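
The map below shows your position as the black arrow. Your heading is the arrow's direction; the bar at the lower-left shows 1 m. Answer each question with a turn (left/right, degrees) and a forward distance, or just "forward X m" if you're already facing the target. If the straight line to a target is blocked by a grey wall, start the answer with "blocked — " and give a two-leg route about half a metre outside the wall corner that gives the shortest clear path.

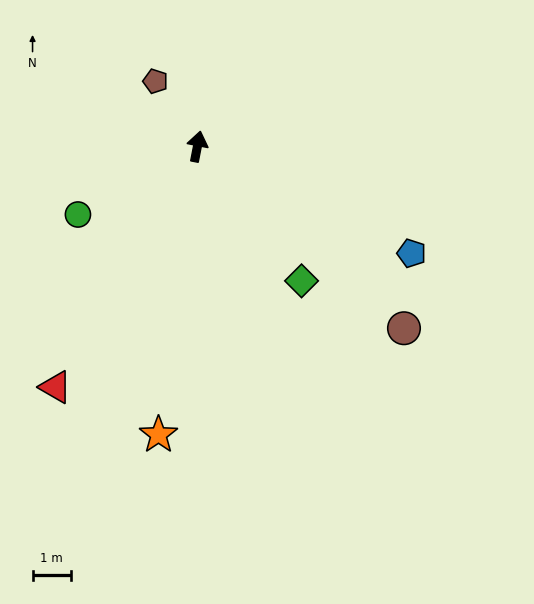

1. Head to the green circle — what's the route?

turn left 131°, forward 3.6 m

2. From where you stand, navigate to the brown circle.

turn right 120°, forward 7.1 m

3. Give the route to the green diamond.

turn right 131°, forward 4.4 m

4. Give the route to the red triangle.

turn left 160°, forward 7.2 m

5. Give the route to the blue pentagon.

turn right 106°, forward 6.2 m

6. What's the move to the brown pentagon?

turn left 44°, forward 2.0 m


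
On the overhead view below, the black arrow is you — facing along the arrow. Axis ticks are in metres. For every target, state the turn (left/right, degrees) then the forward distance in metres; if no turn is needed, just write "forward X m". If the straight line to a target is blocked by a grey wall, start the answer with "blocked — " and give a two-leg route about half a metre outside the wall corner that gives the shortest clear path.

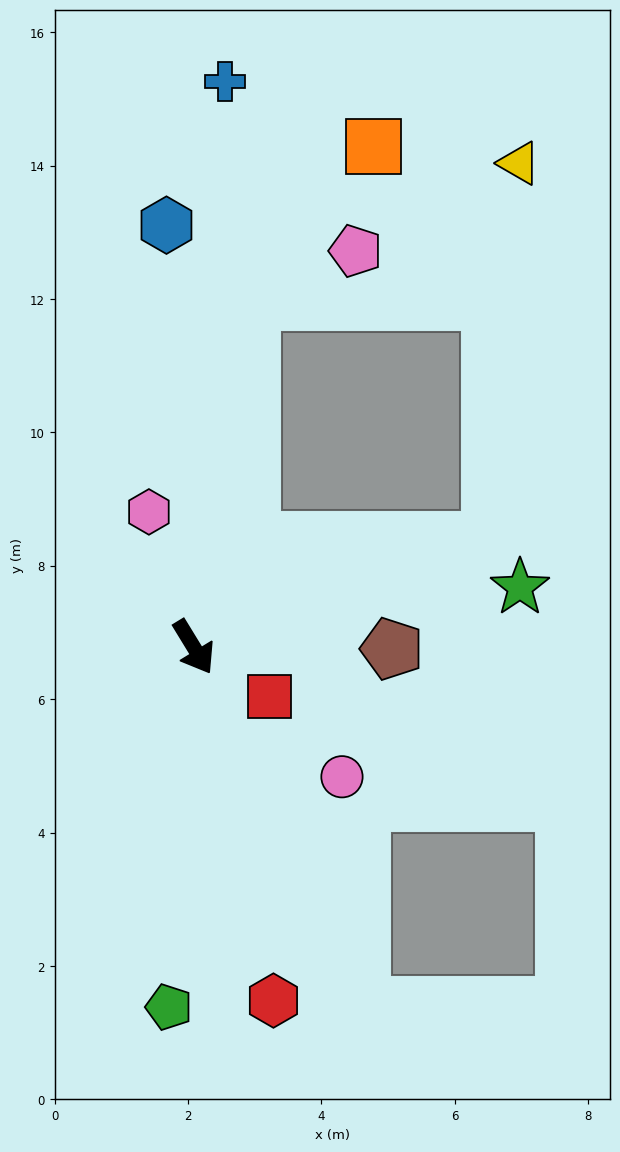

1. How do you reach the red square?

turn left 26°, forward 1.4 m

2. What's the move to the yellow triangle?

blocked — turn left 78°, forward 4.7 m, then turn left 66°, forward 5.7 m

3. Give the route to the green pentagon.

turn right 35°, forward 5.4 m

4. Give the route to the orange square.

blocked — turn left 139°, forward 5.3 m, then turn right 28°, forward 3.0 m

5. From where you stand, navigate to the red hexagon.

turn right 19°, forward 5.4 m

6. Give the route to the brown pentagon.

turn left 58°, forward 3.0 m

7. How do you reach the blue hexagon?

turn left 152°, forward 6.3 m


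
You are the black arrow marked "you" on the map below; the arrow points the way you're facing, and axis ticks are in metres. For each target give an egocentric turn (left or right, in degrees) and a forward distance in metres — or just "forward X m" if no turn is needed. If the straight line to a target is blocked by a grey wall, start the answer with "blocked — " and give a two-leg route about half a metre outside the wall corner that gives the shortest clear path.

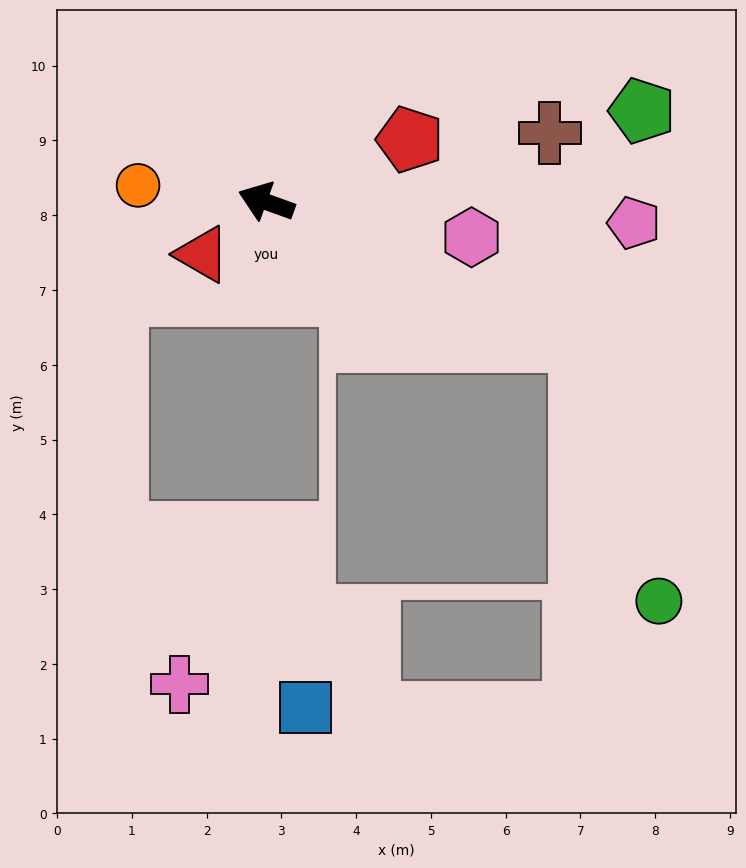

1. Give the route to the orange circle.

turn left 13°, forward 1.7 m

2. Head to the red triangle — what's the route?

turn left 59°, forward 1.1 m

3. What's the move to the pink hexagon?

turn right 170°, forward 2.8 m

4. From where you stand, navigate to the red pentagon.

turn right 137°, forward 2.1 m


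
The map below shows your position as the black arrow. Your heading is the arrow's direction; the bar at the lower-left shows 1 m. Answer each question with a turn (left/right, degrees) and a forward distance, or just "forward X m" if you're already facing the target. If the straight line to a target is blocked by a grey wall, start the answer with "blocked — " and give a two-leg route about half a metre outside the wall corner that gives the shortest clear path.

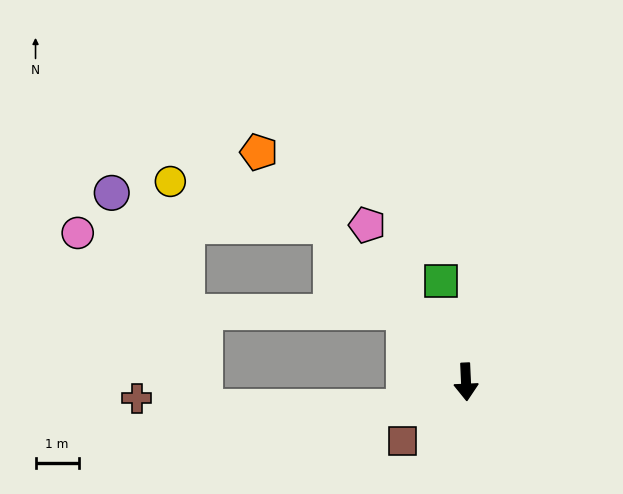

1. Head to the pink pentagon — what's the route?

turn right 150°, forward 4.3 m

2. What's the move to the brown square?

turn right 50°, forward 2.0 m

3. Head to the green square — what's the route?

turn right 169°, forward 2.4 m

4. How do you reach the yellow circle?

blocked — turn right 142°, forward 4.8 m, then turn left 34°, forward 3.9 m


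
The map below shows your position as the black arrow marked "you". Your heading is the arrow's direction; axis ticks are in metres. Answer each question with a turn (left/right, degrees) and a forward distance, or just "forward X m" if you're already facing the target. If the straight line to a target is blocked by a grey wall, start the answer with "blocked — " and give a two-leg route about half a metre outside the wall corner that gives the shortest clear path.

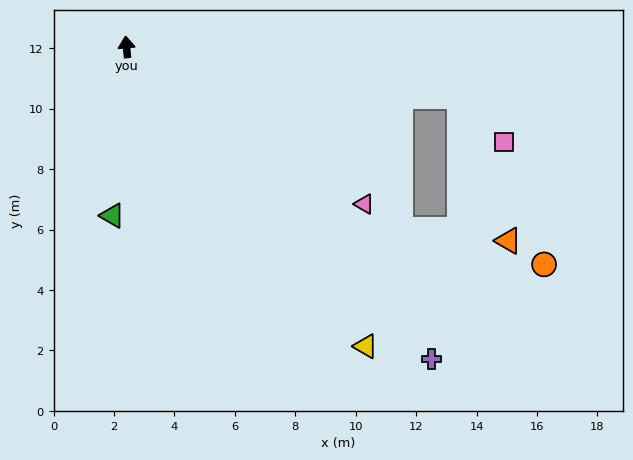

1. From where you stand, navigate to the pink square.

blocked — turn right 104°, forward 11.1 m, then turn right 37°, forward 2.1 m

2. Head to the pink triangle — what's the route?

turn right 129°, forward 9.4 m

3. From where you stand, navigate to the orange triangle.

blocked — turn right 104°, forward 11.1 m, then turn right 63°, forward 5.0 m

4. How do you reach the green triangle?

turn left 170°, forward 5.6 m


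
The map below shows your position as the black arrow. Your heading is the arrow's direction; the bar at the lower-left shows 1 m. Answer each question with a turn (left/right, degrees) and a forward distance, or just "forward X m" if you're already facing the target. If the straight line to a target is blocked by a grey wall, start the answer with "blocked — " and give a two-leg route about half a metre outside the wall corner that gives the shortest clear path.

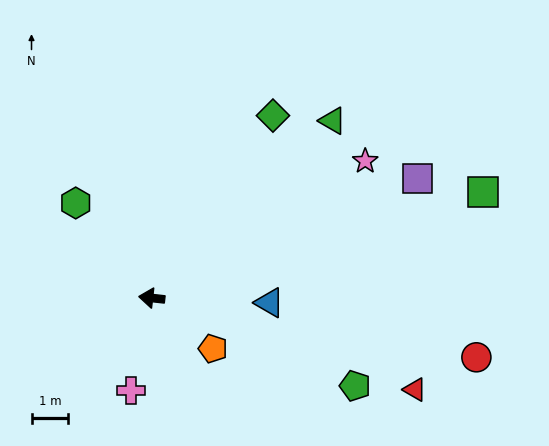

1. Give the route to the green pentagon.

turn left 163°, forward 6.0 m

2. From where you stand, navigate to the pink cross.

turn left 84°, forward 2.6 m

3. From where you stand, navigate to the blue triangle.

turn right 176°, forward 3.2 m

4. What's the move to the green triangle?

turn right 129°, forward 6.8 m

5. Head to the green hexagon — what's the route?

turn right 45°, forward 3.3 m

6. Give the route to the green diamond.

turn right 117°, forward 5.9 m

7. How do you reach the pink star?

turn right 141°, forward 6.9 m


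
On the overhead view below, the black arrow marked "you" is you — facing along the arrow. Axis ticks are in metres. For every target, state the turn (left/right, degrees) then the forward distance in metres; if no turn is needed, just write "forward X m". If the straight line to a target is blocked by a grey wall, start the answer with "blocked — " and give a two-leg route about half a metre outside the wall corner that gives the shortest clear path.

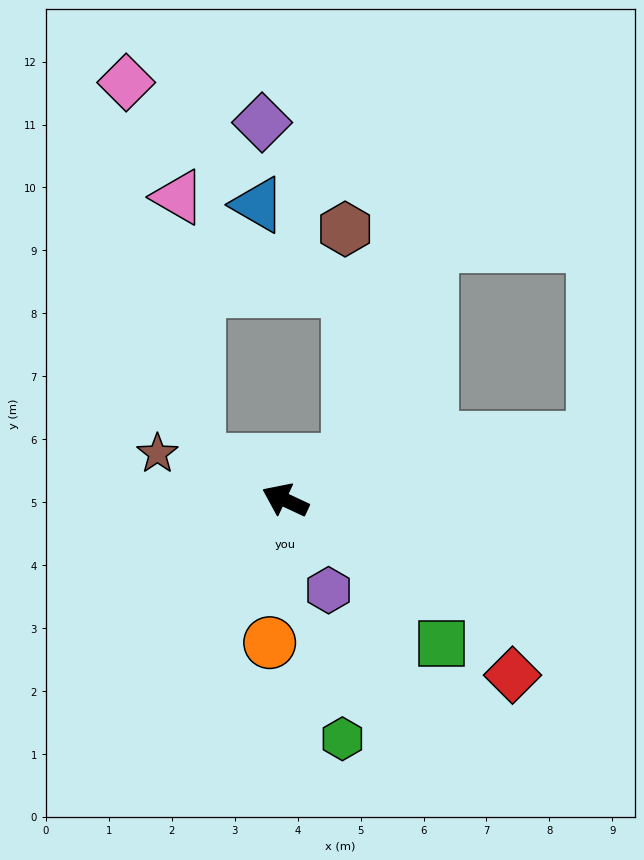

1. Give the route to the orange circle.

turn left 109°, forward 2.3 m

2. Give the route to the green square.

turn left 163°, forward 3.4 m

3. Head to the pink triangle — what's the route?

blocked — forward 1.5 m, then turn right 60°, forward 4.2 m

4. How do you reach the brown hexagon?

blocked — turn right 123°, forward 1.2 m, then turn left 59°, forward 3.7 m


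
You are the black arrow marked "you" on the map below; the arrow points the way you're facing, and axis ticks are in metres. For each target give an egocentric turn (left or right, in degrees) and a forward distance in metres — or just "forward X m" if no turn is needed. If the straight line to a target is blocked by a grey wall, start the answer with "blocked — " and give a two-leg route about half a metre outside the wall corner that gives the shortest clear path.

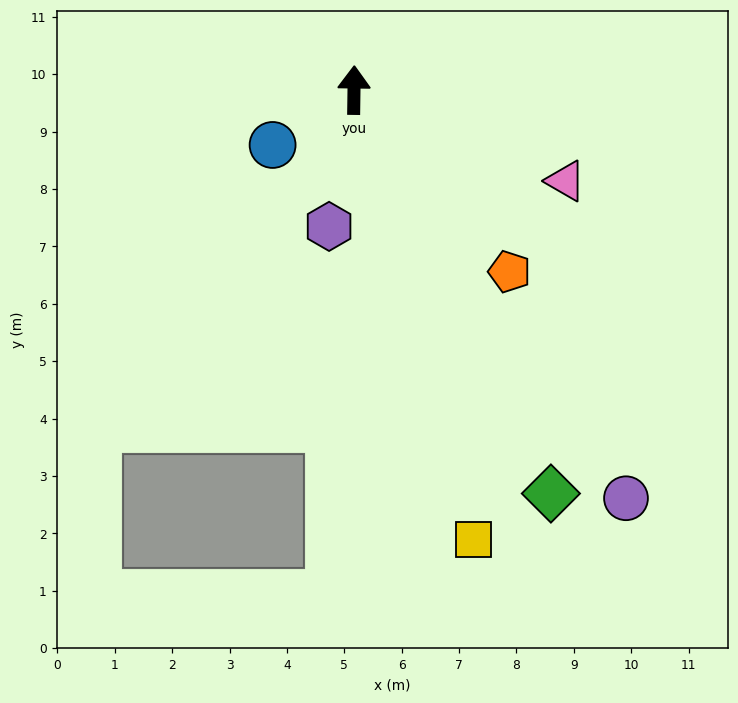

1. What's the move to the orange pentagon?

turn right 139°, forward 4.2 m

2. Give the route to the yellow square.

turn right 164°, forward 8.1 m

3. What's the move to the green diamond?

turn right 153°, forward 7.8 m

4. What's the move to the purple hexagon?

turn left 170°, forward 2.4 m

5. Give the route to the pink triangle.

turn right 112°, forward 4.0 m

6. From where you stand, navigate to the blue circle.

turn left 125°, forward 1.7 m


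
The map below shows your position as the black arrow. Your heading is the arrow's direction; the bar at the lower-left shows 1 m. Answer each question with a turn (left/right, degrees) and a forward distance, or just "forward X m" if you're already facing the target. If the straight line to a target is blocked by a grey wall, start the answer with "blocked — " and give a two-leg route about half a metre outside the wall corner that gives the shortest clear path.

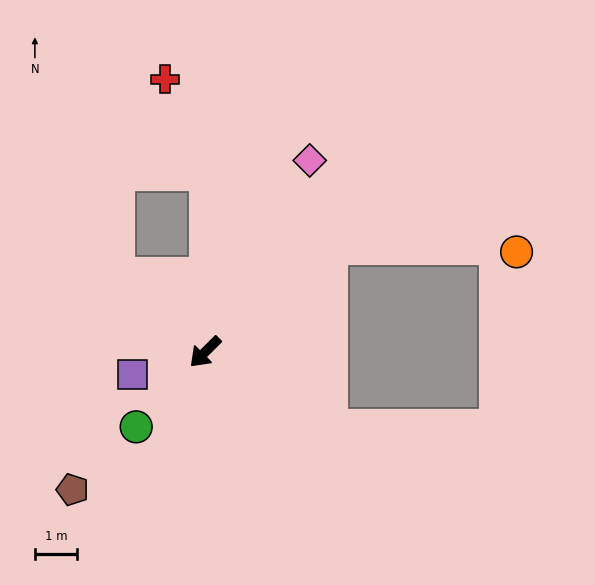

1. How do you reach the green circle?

turn left 2°, forward 2.4 m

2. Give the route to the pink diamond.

turn right 164°, forward 5.1 m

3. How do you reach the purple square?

turn right 28°, forward 1.8 m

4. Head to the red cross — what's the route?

blocked — turn right 136°, forward 4.2 m, then turn left 26°, forward 2.4 m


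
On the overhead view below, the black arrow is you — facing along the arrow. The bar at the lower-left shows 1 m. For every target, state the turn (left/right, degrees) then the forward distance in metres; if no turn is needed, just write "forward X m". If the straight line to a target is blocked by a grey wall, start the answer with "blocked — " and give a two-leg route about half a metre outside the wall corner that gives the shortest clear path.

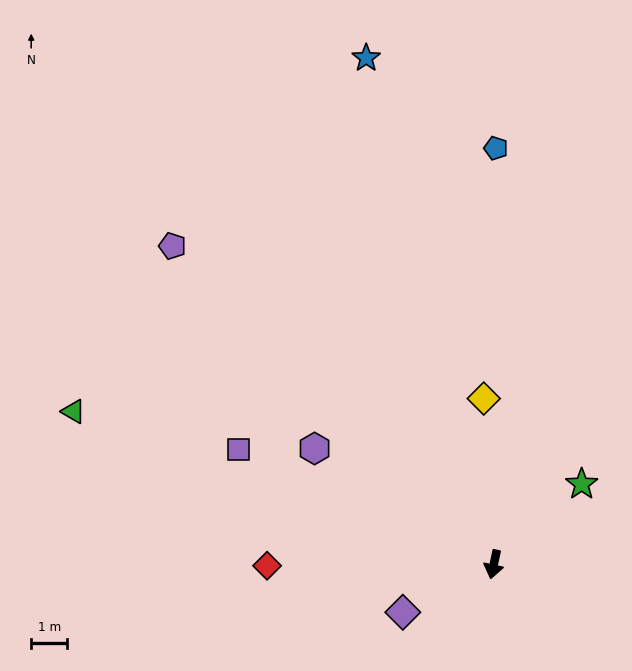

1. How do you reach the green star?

turn left 145°, forward 3.3 m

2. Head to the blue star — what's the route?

turn right 154°, forward 14.5 m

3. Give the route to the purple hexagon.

turn right 111°, forward 5.9 m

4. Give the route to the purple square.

turn right 102°, forward 7.8 m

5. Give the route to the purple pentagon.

turn right 123°, forward 12.6 m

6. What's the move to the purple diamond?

turn right 50°, forward 2.9 m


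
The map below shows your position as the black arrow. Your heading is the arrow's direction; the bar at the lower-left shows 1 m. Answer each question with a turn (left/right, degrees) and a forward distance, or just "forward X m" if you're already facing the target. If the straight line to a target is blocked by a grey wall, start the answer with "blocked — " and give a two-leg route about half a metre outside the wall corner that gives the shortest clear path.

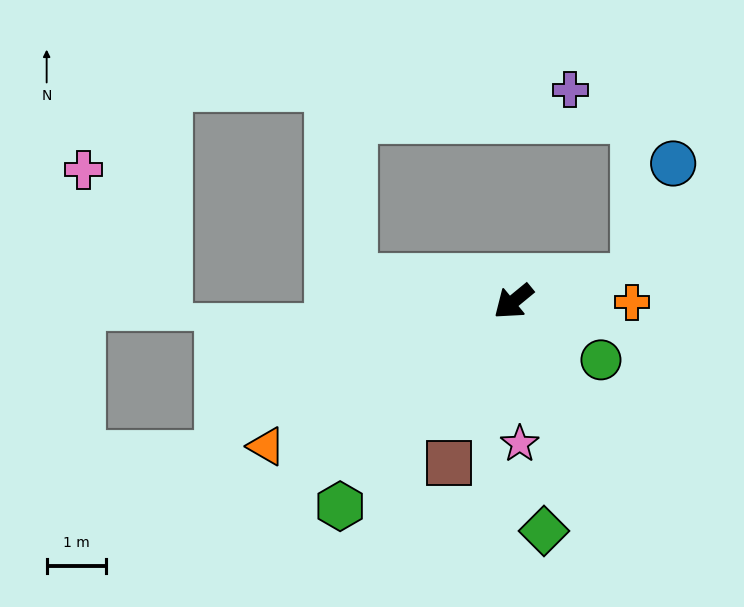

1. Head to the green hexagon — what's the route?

turn left 10°, forward 4.5 m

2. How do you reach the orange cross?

turn left 140°, forward 2.0 m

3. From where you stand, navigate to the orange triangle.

turn right 9°, forward 4.8 m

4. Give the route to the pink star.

turn left 53°, forward 2.4 m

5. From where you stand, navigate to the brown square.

turn left 29°, forward 2.9 m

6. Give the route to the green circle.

turn left 107°, forward 1.8 m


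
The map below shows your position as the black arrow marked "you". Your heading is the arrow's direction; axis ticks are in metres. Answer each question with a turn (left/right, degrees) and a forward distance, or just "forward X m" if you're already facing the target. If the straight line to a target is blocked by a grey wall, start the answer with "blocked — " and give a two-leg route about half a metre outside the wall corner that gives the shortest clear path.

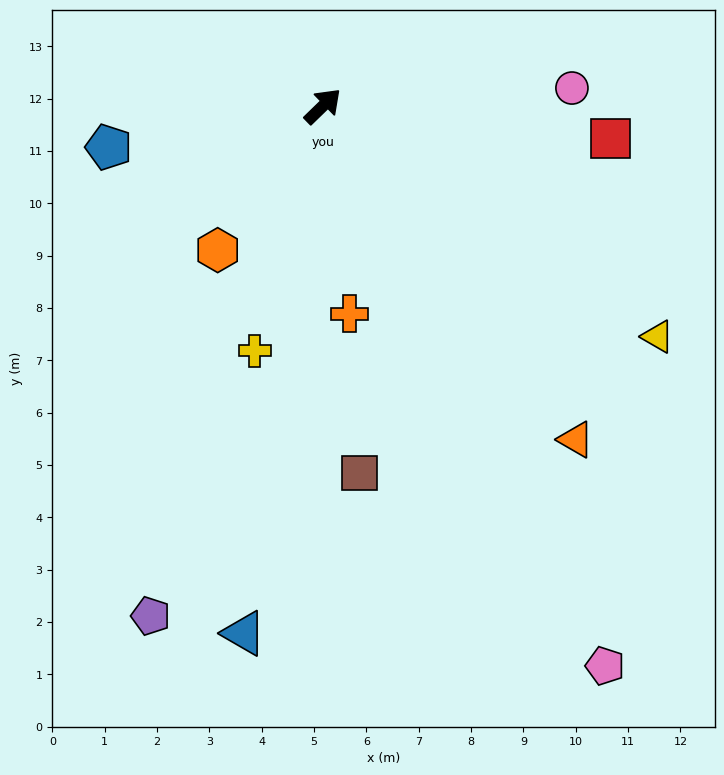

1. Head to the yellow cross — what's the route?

turn right 150°, forward 4.9 m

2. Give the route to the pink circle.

turn right 40°, forward 4.8 m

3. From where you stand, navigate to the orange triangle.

turn right 97°, forward 8.0 m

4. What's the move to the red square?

turn right 51°, forward 5.5 m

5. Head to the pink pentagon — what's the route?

turn right 107°, forward 12.0 m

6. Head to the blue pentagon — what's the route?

turn left 147°, forward 4.2 m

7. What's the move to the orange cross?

turn right 127°, forward 4.0 m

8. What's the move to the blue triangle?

turn right 143°, forward 10.2 m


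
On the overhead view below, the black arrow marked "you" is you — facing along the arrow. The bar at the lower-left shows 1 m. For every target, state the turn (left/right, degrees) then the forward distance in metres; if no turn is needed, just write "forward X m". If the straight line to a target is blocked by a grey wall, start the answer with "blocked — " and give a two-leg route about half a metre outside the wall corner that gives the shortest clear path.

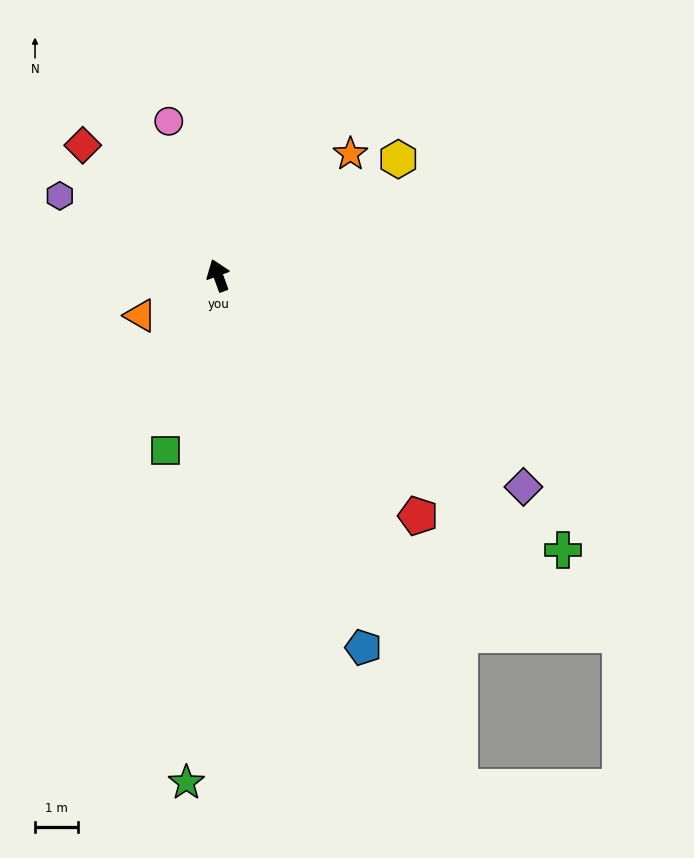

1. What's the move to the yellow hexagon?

turn right 77°, forward 5.0 m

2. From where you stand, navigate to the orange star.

turn right 68°, forward 4.2 m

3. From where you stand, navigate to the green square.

turn left 143°, forward 4.3 m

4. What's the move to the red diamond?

turn left 26°, forward 4.4 m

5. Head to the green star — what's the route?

turn left 156°, forward 11.9 m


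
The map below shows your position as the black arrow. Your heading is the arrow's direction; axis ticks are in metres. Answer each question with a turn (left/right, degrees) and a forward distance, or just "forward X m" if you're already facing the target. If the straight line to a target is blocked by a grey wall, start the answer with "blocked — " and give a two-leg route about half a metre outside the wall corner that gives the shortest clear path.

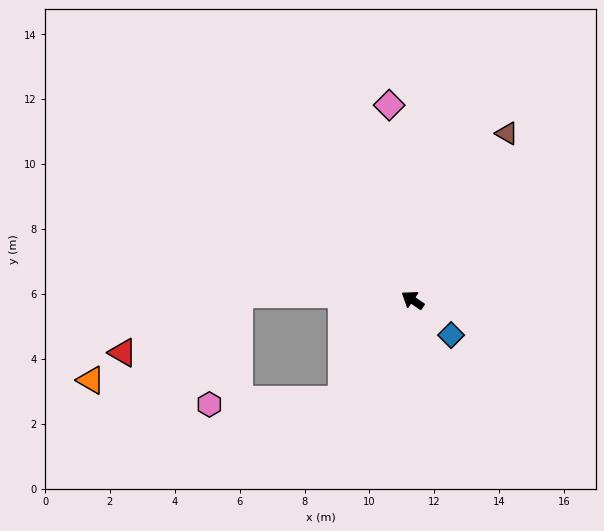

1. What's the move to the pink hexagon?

blocked — turn left 89°, forward 3.8 m, then turn right 53°, forward 4.1 m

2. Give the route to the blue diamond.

turn left 172°, forward 1.6 m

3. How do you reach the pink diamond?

turn right 49°, forward 6.1 m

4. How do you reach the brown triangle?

turn right 85°, forward 5.9 m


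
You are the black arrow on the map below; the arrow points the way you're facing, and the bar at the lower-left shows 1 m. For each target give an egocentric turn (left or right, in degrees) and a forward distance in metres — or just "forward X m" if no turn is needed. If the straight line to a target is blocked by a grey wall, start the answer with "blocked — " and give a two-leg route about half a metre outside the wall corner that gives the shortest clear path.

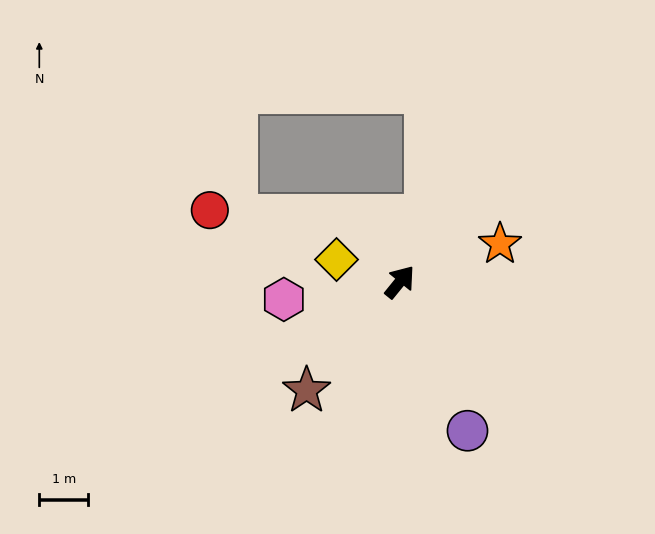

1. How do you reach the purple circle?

turn right 117°, forward 3.4 m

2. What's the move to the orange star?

turn right 30°, forward 2.2 m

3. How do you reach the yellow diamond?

turn left 110°, forward 1.4 m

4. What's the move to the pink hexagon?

turn left 138°, forward 2.4 m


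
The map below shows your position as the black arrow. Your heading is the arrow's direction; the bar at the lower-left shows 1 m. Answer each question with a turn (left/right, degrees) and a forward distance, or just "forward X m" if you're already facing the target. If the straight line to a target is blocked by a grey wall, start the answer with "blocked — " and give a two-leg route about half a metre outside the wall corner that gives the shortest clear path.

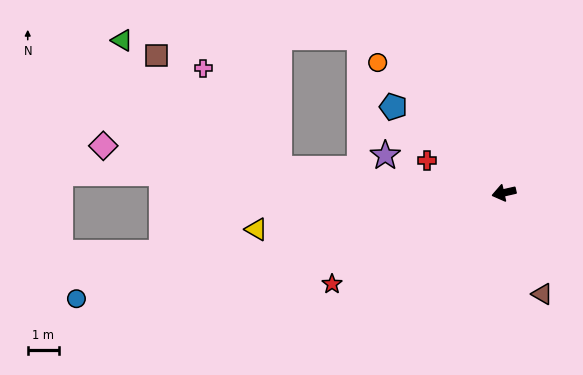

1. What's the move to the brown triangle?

turn left 98°, forward 3.5 m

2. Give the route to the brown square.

blocked — turn right 19°, forward 7.3 m, then turn right 37°, forward 5.4 m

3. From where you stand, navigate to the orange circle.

turn right 59°, forward 5.9 m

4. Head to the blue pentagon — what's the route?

turn right 51°, forward 4.5 m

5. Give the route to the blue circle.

forward 14.3 m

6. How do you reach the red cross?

turn right 36°, forward 2.7 m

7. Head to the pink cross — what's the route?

blocked — turn right 19°, forward 7.3 m, then turn right 47°, forward 4.1 m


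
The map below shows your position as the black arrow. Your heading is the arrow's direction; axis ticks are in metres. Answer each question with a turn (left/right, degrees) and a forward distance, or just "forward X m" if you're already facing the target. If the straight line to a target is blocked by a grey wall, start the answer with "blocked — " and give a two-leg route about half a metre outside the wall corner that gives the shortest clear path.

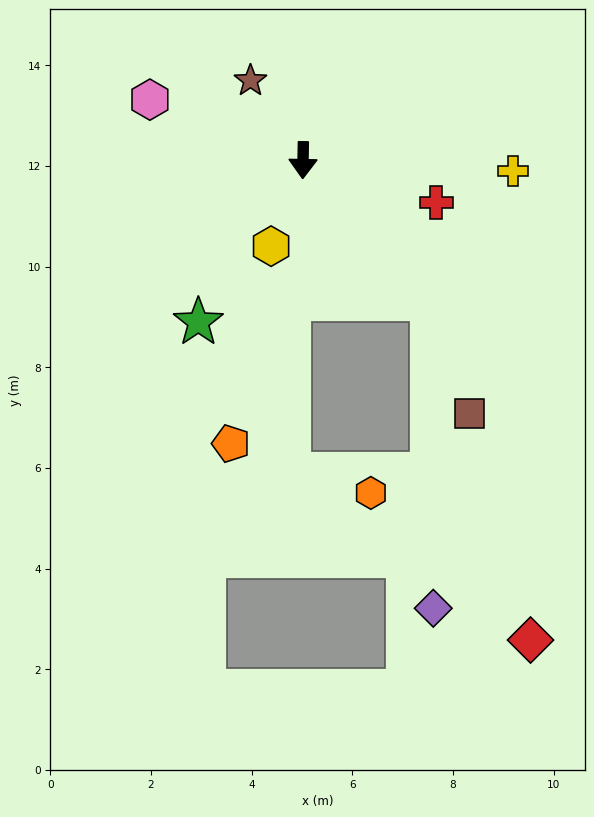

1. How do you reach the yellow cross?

turn left 88°, forward 4.2 m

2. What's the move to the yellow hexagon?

turn right 19°, forward 1.8 m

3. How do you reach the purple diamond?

blocked — turn left 44°, forward 3.8 m, then turn right 43°, forward 6.1 m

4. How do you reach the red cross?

turn left 74°, forward 2.8 m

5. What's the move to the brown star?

turn right 145°, forward 1.9 m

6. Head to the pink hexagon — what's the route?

turn right 110°, forward 3.3 m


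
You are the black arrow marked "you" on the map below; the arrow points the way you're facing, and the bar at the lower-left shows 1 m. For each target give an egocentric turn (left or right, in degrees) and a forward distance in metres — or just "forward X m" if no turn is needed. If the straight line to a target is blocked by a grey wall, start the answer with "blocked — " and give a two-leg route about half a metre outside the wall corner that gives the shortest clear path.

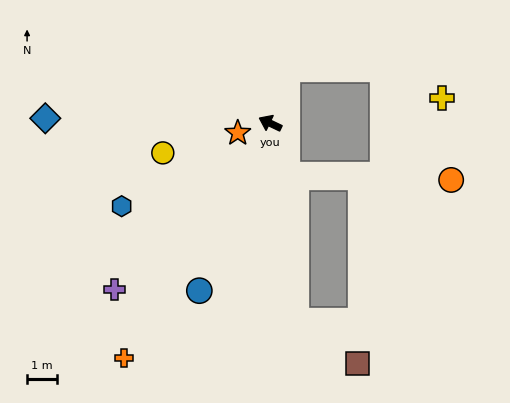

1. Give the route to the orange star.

turn left 42°, forward 1.1 m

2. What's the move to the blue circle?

turn left 93°, forward 6.0 m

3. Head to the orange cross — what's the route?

turn left 84°, forward 9.2 m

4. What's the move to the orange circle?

blocked — turn left 134°, forward 1.8 m, then turn left 70°, forward 5.4 m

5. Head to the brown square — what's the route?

blocked — turn left 123°, forward 6.6 m, then turn left 47°, forward 2.5 m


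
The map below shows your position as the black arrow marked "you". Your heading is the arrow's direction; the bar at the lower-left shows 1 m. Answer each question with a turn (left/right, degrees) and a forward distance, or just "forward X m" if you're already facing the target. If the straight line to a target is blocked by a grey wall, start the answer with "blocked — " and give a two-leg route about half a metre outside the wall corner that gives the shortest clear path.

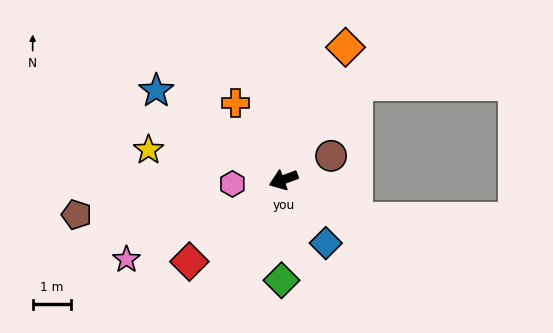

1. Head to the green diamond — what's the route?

turn left 68°, forward 2.6 m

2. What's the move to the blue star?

turn right 55°, forward 4.1 m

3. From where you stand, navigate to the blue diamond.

turn left 103°, forward 2.0 m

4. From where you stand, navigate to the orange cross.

turn right 79°, forward 2.4 m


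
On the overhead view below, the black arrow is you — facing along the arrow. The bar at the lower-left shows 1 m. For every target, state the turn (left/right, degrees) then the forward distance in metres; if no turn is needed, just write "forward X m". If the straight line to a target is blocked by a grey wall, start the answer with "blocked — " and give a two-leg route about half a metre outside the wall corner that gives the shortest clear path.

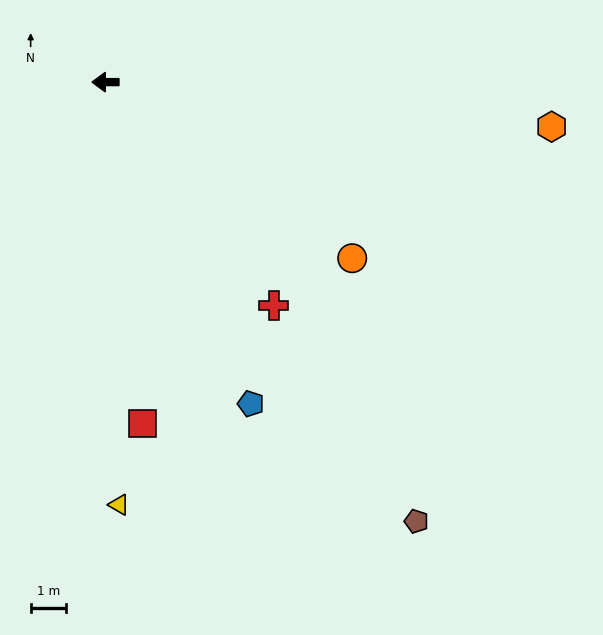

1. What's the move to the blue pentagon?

turn left 114°, forward 10.1 m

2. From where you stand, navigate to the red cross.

turn left 127°, forward 8.0 m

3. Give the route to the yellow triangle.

turn left 92°, forward 12.1 m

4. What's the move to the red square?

turn left 96°, forward 9.8 m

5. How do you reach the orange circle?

turn left 144°, forward 8.6 m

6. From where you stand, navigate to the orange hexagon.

turn left 174°, forward 12.8 m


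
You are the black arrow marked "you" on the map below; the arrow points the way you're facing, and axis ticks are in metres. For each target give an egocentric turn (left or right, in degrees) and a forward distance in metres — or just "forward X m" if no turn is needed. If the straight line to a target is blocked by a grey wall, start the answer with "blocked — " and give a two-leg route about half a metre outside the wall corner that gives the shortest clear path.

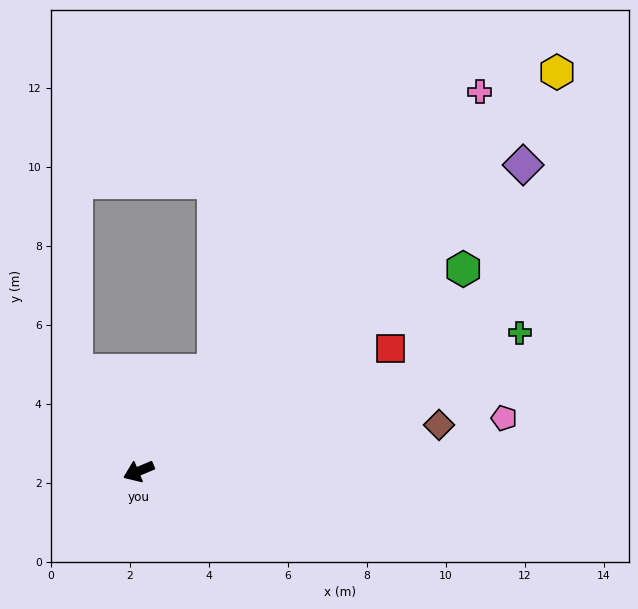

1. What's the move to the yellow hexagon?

turn right 159°, forward 14.7 m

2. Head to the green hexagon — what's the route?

turn right 171°, forward 9.7 m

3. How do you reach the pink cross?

turn right 155°, forward 12.9 m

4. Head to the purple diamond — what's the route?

turn right 164°, forward 12.5 m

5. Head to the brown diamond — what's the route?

turn left 166°, forward 7.7 m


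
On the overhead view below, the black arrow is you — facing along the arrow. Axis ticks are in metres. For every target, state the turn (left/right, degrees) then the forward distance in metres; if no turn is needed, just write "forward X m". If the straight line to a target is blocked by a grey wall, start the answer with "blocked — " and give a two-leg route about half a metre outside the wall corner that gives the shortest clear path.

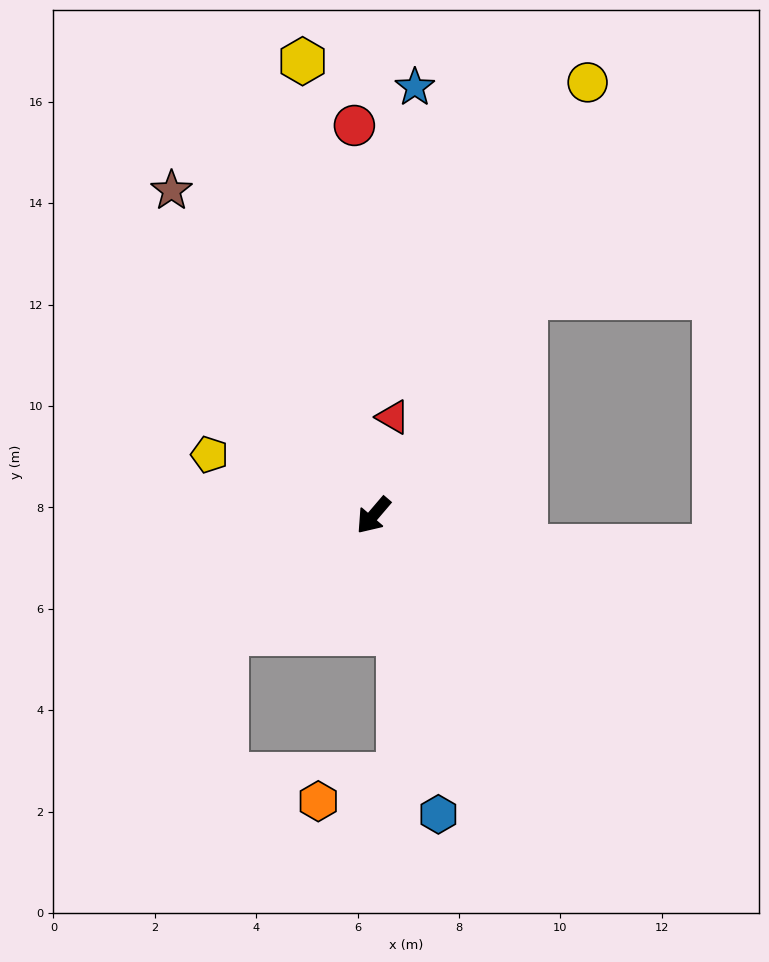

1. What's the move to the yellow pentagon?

turn right 70°, forward 3.4 m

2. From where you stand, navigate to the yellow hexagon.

turn right 131°, forward 9.1 m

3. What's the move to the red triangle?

turn right 151°, forward 2.0 m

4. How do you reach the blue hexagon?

turn left 53°, forward 6.0 m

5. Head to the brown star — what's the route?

turn right 108°, forward 7.5 m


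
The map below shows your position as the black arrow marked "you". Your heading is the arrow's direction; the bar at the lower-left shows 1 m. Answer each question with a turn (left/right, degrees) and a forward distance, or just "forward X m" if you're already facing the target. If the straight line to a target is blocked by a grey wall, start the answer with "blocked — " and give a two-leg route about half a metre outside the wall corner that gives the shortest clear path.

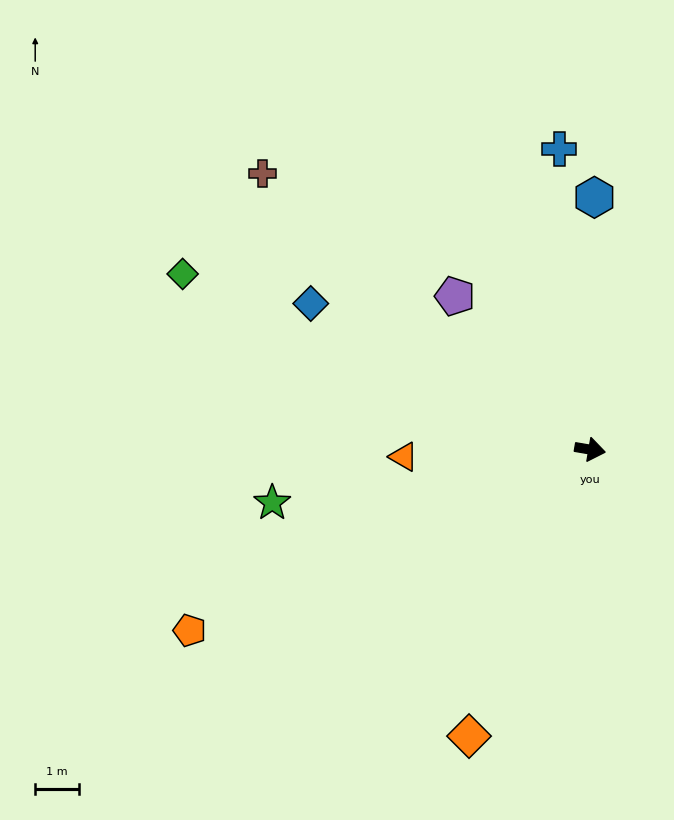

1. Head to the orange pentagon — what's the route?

turn right 146°, forward 10.1 m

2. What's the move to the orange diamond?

turn right 103°, forward 7.1 m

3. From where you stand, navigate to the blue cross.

turn left 105°, forward 6.9 m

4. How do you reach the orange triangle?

turn right 168°, forward 4.3 m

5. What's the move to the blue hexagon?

turn left 99°, forward 5.8 m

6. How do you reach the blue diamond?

turn left 162°, forward 7.2 m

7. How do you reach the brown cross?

turn left 150°, forward 9.8 m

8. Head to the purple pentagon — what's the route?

turn left 141°, forward 4.7 m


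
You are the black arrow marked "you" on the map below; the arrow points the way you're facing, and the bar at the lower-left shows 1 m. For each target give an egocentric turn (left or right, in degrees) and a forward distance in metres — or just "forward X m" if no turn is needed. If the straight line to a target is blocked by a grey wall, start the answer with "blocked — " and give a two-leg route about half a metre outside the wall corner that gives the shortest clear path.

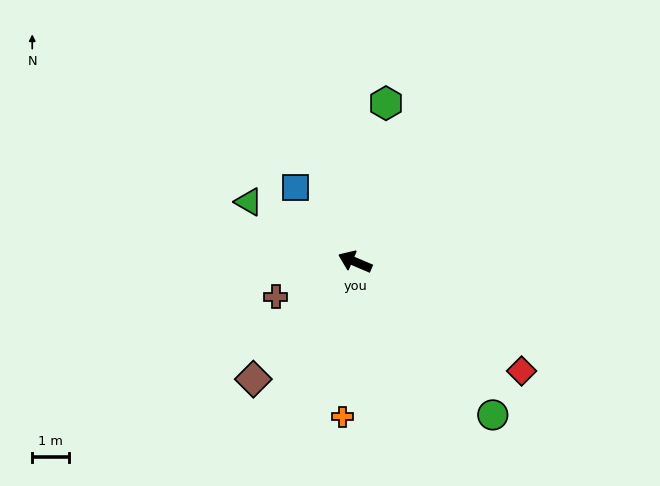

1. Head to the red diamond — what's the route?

turn left 170°, forward 5.4 m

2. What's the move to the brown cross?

turn left 47°, forward 2.4 m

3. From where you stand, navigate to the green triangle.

turn right 6°, forward 3.3 m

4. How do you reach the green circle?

turn left 155°, forward 5.6 m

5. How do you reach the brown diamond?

turn left 72°, forward 4.2 m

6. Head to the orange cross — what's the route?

turn left 108°, forward 4.2 m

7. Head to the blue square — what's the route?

turn right 28°, forward 2.6 m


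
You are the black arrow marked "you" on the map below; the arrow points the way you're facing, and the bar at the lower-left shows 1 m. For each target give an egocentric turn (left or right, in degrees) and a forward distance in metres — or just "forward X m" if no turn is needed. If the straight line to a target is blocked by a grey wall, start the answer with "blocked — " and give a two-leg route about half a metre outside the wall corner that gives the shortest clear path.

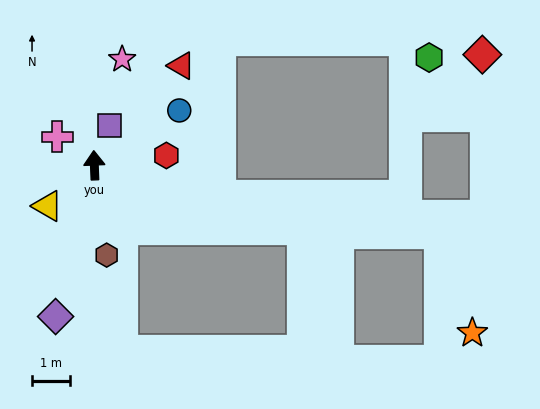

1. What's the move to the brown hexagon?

turn right 175°, forward 2.4 m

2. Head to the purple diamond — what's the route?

turn left 163°, forward 4.1 m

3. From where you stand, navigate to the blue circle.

turn right 59°, forward 2.7 m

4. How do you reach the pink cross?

turn left 50°, forward 1.2 m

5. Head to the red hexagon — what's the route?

turn right 85°, forward 1.9 m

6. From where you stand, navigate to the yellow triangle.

turn left 129°, forward 1.6 m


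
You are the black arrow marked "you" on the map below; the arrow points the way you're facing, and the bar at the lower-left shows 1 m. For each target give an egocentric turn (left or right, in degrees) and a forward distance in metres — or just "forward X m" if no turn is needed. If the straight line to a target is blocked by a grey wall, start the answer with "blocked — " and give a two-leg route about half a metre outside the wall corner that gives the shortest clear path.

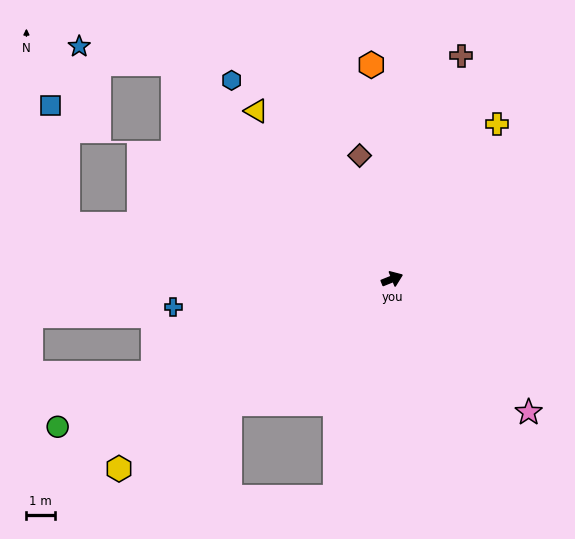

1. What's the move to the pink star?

turn right 66°, forward 6.7 m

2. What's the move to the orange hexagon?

turn left 74°, forward 7.6 m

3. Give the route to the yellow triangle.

turn left 107°, forward 7.6 m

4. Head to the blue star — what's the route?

blocked — turn left 114°, forward 10.8 m, then turn left 34°, forward 3.4 m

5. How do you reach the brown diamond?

turn left 83°, forward 4.5 m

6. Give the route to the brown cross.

turn left 51°, forward 8.3 m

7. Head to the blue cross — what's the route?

turn left 165°, forward 7.8 m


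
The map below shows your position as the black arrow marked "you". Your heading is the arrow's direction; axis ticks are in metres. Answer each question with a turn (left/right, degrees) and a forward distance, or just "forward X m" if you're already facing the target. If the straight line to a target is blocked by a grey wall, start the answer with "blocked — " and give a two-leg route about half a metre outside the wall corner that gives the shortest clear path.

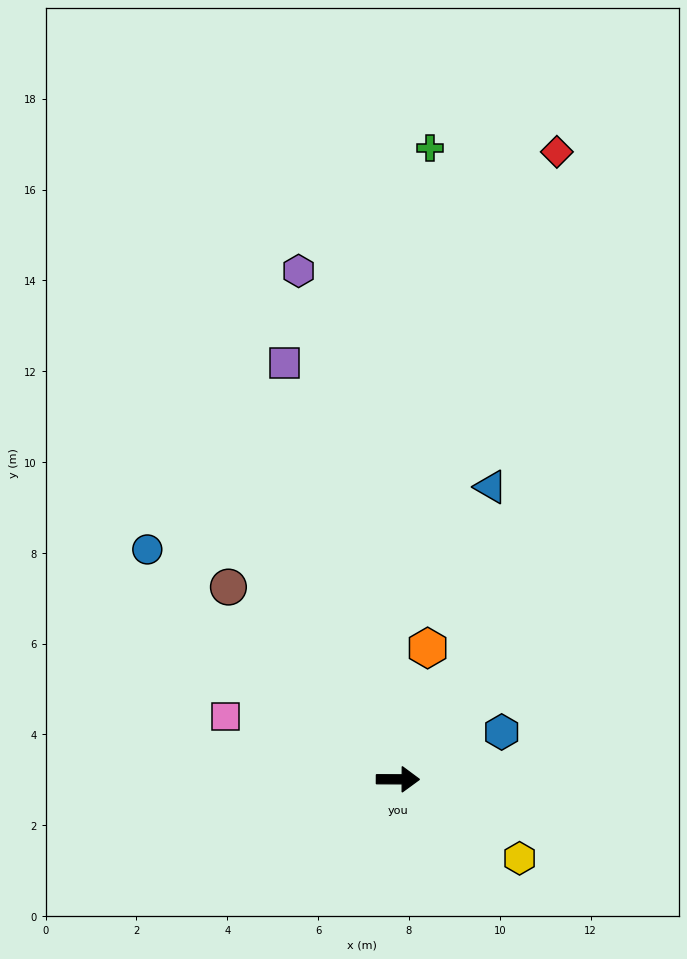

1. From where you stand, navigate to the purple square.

turn left 105°, forward 9.5 m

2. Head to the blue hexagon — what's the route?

turn left 25°, forward 2.5 m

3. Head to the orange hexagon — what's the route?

turn left 77°, forward 3.0 m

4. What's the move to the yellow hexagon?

turn right 33°, forward 3.2 m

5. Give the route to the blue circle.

turn left 138°, forward 7.5 m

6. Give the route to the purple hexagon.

turn left 101°, forward 11.4 m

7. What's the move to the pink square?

turn left 160°, forward 4.0 m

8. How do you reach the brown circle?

turn left 132°, forward 5.6 m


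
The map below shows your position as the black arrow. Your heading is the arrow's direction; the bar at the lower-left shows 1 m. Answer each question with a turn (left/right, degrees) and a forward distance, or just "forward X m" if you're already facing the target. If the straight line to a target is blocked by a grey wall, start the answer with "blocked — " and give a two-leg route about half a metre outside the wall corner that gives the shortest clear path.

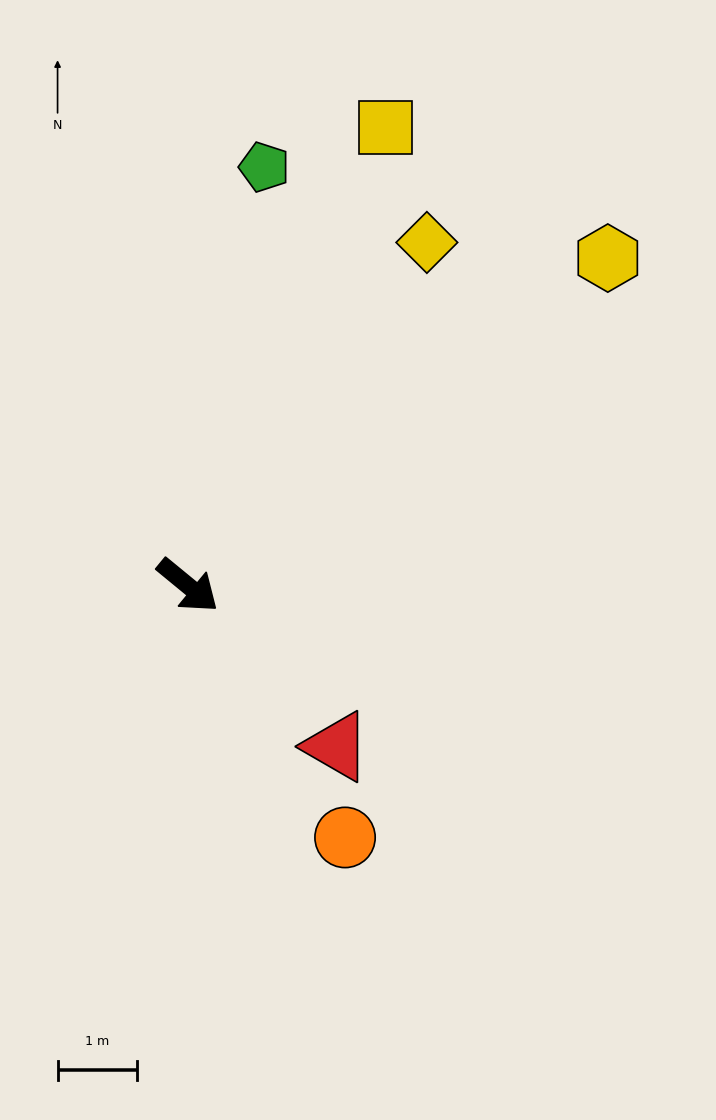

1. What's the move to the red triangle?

turn right 8°, forward 2.8 m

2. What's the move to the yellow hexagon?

turn left 77°, forward 6.7 m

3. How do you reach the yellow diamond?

turn left 95°, forward 5.3 m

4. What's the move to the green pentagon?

turn left 119°, forward 5.4 m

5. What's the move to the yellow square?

turn left 106°, forward 6.3 m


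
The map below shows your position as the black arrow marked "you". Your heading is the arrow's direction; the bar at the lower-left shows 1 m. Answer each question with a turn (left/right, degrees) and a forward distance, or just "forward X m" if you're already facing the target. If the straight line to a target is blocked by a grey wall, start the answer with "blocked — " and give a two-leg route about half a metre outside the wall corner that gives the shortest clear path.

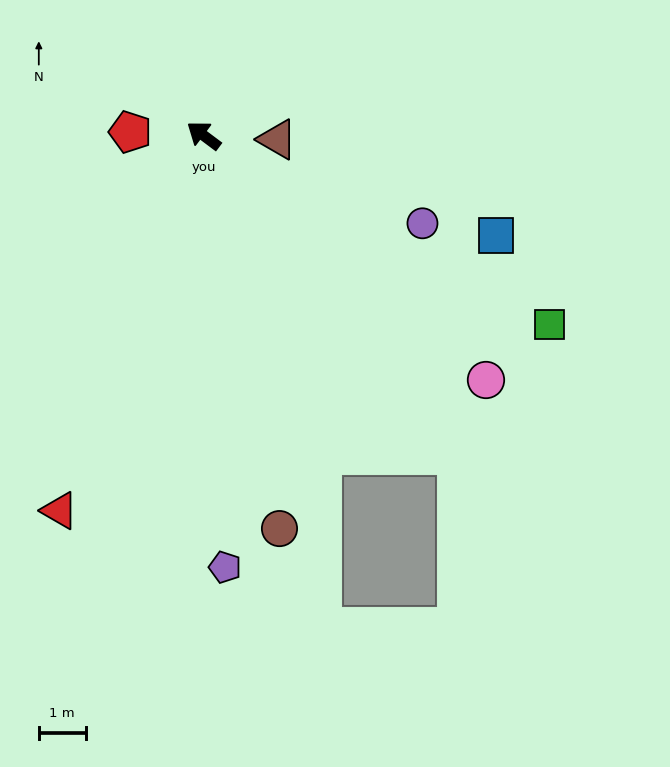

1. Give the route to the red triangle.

turn left 106°, forward 8.6 m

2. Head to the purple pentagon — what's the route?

turn left 130°, forward 9.2 m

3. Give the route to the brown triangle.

turn right 146°, forward 1.6 m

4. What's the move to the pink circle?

turn left 176°, forward 7.9 m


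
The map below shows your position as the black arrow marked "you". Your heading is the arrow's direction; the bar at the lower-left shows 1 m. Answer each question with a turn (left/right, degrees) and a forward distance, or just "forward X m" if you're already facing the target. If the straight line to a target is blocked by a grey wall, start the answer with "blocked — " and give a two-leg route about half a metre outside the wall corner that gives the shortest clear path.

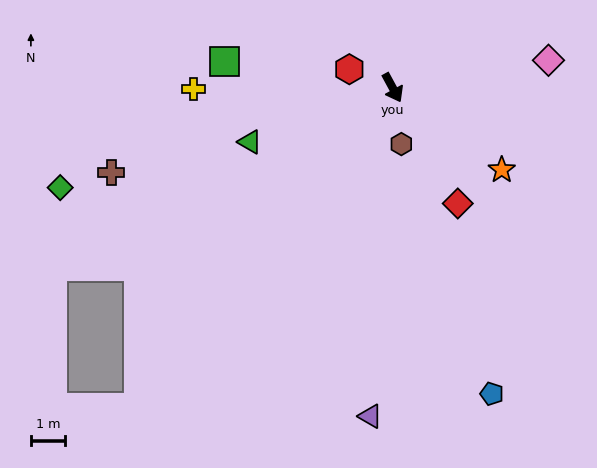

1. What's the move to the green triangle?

turn right 98°, forward 4.4 m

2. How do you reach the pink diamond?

turn left 71°, forward 4.6 m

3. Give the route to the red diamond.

forward 3.9 m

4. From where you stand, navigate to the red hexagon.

turn right 142°, forward 1.4 m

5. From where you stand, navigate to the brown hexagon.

turn right 20°, forward 1.7 m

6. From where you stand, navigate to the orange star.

turn left 25°, forward 4.0 m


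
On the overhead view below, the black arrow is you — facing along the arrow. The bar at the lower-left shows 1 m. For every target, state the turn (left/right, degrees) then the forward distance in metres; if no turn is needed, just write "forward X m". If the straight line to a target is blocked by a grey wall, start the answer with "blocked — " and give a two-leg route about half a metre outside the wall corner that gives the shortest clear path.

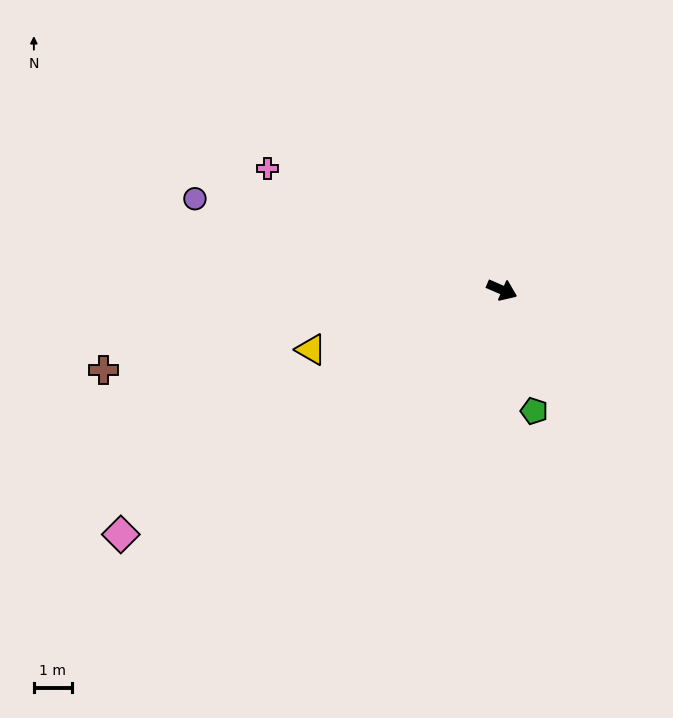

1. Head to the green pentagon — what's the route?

turn right 52°, forward 3.3 m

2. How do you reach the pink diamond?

turn right 124°, forward 12.0 m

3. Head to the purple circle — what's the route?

turn right 173°, forward 8.5 m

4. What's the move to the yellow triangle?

turn right 139°, forward 5.3 m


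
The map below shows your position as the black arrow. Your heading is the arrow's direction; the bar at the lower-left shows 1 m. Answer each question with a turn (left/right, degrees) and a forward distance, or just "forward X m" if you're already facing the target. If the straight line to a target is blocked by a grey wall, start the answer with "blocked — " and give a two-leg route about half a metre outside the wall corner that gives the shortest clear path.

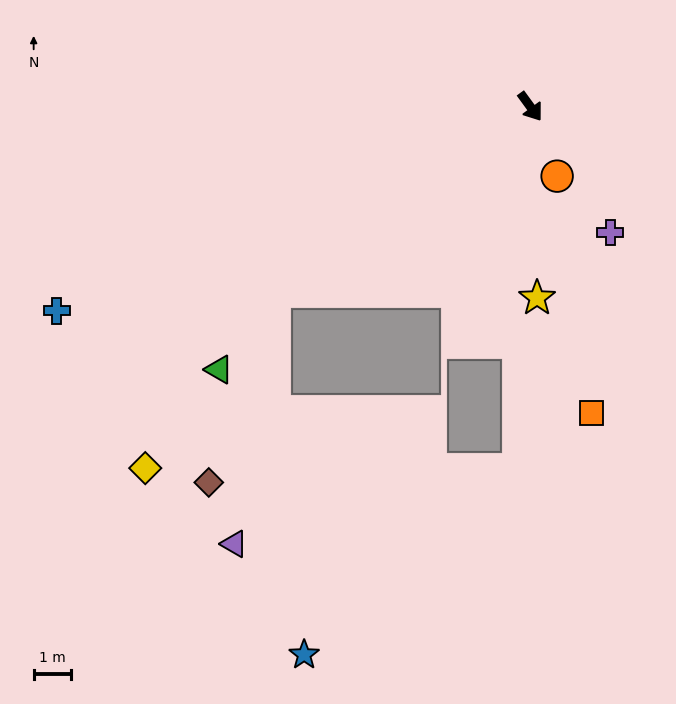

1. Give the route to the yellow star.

turn right 34°, forward 5.1 m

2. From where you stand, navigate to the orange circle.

turn right 15°, forward 2.0 m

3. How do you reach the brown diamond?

blocked — turn right 90°, forward 8.4 m, then turn left 35°, forward 5.4 m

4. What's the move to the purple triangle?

blocked — turn right 90°, forward 8.4 m, then turn left 45°, forward 6.8 m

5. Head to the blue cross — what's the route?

turn right 103°, forward 13.7 m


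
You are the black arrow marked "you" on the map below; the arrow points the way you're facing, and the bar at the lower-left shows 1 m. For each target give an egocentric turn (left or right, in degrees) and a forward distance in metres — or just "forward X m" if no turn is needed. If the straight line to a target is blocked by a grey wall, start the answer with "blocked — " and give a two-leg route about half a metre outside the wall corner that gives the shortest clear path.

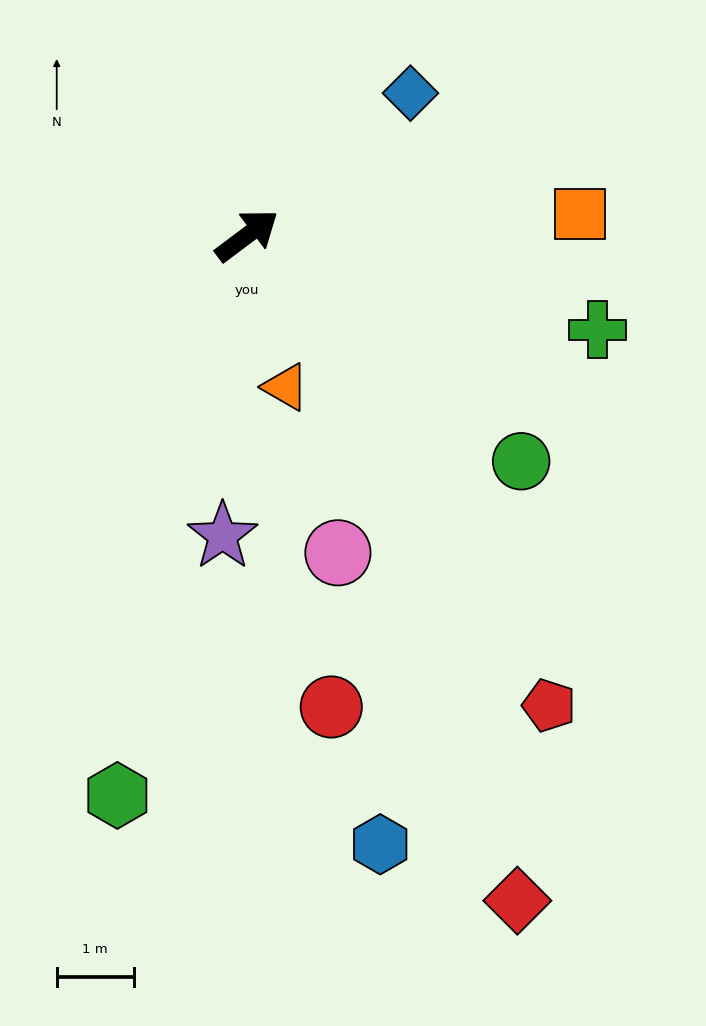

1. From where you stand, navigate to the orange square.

turn right 33°, forward 4.3 m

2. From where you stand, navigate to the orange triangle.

turn right 113°, forward 2.0 m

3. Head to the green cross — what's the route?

turn right 52°, forward 4.7 m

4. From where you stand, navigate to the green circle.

turn right 76°, forward 4.6 m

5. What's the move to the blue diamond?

turn left 4°, forward 2.8 m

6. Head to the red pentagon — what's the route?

turn right 94°, forward 7.3 m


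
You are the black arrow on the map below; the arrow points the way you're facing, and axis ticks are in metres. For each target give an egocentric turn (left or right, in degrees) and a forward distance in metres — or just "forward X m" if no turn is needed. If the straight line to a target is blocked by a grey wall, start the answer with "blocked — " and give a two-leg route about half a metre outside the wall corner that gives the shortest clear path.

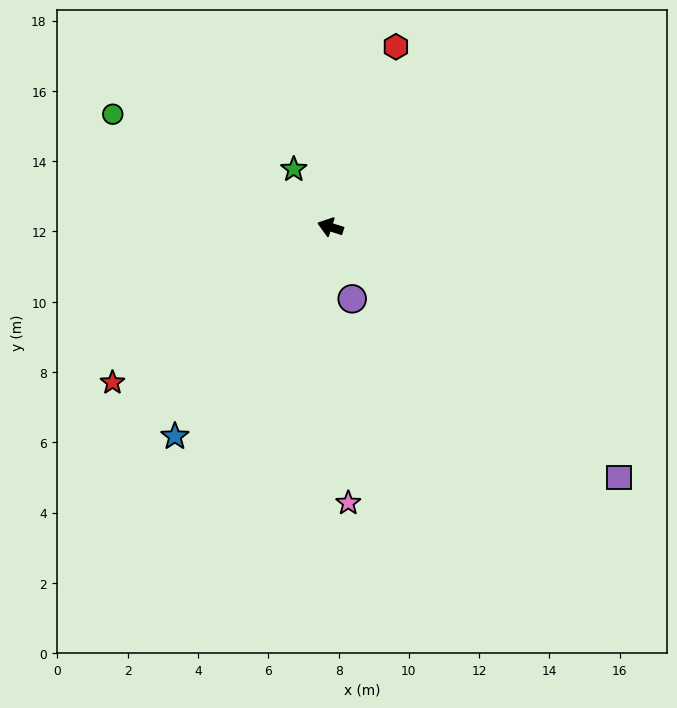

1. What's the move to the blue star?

turn left 71°, forward 7.4 m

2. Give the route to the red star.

turn left 53°, forward 7.6 m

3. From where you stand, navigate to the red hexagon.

turn right 92°, forward 5.5 m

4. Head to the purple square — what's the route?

turn left 157°, forward 10.9 m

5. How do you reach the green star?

turn right 40°, forward 1.9 m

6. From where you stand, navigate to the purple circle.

turn left 125°, forward 2.1 m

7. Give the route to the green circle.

turn right 10°, forward 7.0 m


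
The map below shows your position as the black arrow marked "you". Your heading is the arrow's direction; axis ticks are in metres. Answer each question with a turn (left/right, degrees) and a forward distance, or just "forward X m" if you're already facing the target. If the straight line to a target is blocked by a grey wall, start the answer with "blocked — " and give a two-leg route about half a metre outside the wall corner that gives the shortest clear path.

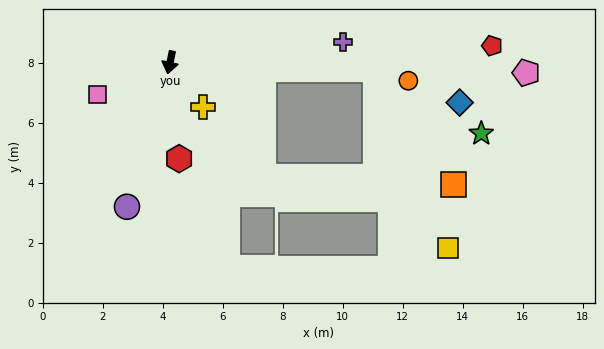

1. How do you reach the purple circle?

turn right 5°, forward 5.0 m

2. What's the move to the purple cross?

turn left 109°, forward 5.8 m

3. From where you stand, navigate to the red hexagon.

turn left 17°, forward 3.2 m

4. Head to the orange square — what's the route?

blocked — turn left 100°, forward 6.9 m, then turn right 54°, forward 4.6 m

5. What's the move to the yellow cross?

turn left 49°, forward 1.8 m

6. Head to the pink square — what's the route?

turn right 54°, forward 2.6 m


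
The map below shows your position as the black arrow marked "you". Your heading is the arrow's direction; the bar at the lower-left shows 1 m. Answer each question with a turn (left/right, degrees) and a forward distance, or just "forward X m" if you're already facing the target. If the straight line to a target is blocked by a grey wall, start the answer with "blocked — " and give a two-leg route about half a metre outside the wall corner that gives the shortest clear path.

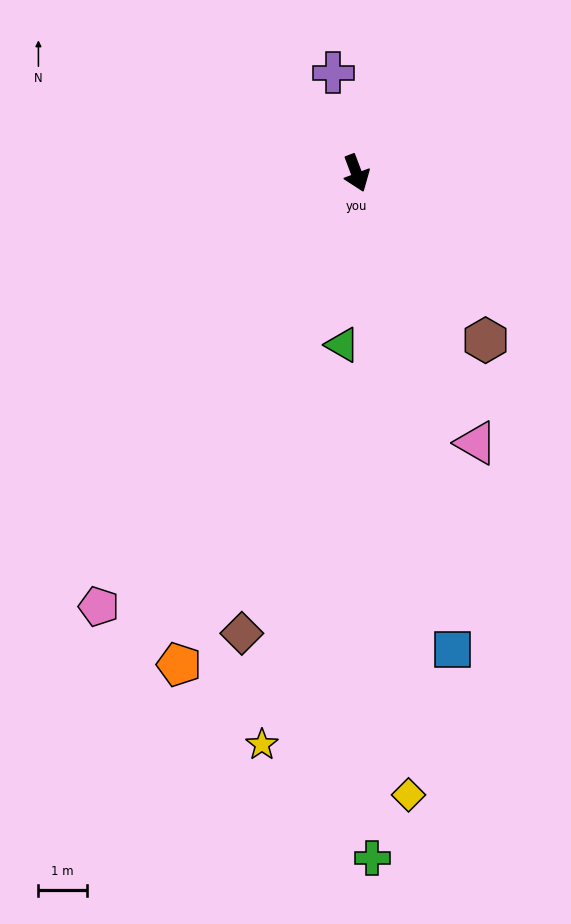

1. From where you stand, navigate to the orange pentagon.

turn right 40°, forward 10.8 m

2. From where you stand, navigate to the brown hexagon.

turn left 17°, forward 4.3 m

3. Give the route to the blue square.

turn right 9°, forward 10.0 m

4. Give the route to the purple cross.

turn left 172°, forward 2.1 m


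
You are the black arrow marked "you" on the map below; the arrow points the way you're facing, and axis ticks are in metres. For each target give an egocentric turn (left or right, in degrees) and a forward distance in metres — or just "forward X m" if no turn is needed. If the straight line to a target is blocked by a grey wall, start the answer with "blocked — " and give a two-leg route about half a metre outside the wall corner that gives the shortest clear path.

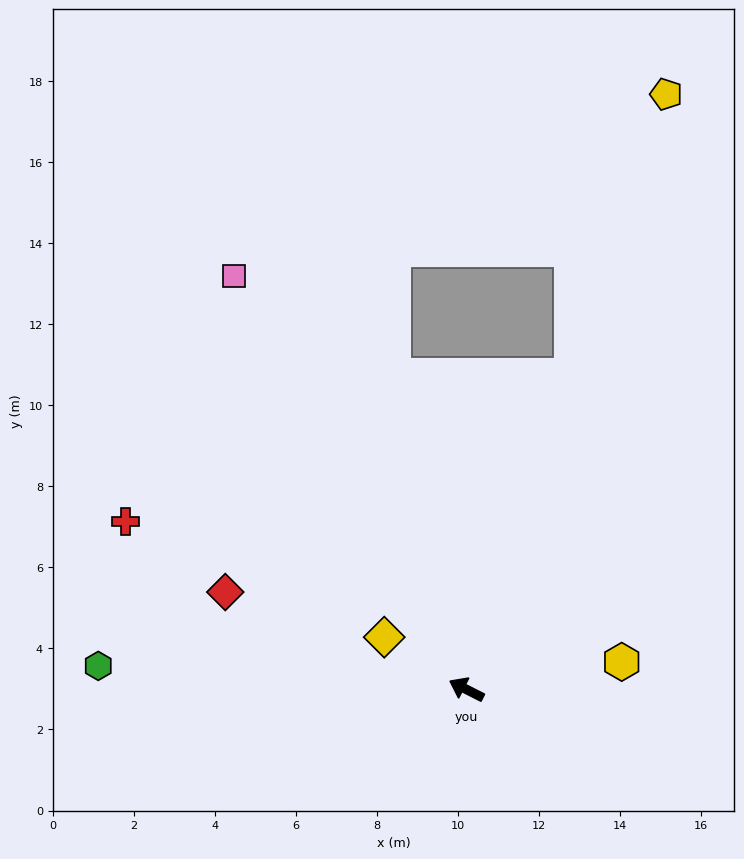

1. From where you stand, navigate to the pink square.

turn right 34°, forward 11.7 m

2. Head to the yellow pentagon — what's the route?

turn right 82°, forward 15.5 m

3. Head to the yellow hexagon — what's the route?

turn right 143°, forward 3.9 m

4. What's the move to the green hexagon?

turn left 23°, forward 9.1 m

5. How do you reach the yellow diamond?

turn right 6°, forward 2.4 m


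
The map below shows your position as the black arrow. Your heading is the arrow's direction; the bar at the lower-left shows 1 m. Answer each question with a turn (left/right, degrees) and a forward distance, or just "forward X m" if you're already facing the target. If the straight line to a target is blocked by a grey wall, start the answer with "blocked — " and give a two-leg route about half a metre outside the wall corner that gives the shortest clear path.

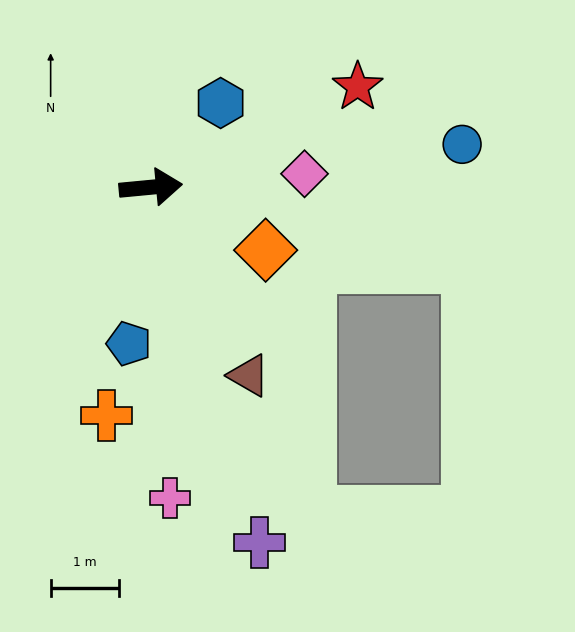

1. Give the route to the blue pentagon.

turn right 103°, forward 2.3 m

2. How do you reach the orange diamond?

turn right 34°, forward 1.9 m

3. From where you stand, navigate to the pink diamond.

forward 2.3 m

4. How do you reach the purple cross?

turn right 78°, forward 5.5 m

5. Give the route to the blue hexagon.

turn left 45°, forward 1.6 m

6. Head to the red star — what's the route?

turn left 21°, forward 3.4 m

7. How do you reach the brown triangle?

turn right 68°, forward 3.1 m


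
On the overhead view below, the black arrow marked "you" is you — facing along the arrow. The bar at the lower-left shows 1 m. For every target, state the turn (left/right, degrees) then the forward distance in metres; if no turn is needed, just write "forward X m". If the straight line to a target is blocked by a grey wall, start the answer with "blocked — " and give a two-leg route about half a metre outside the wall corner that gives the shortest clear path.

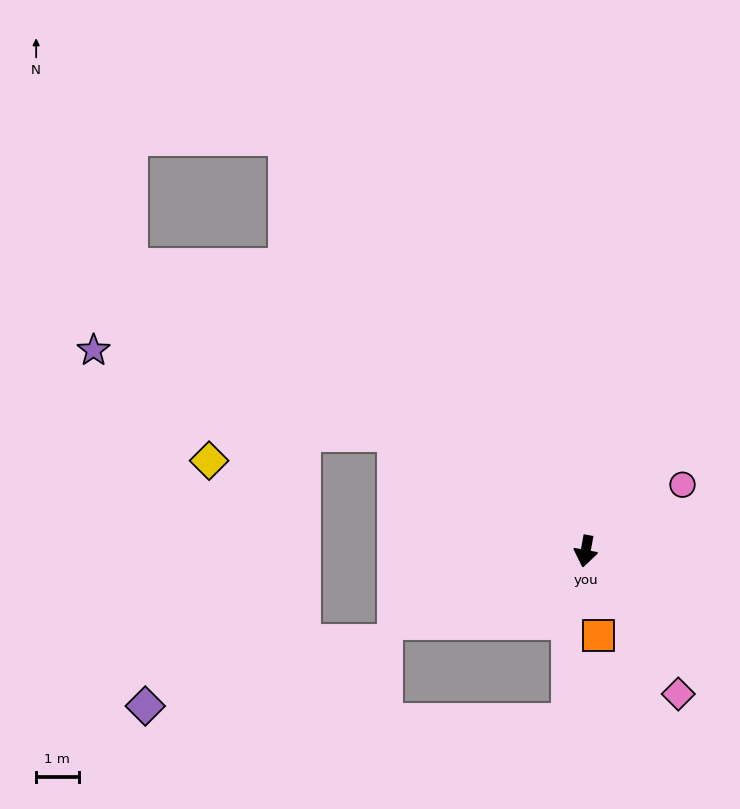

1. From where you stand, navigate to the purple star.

blocked — turn right 111°, forward 5.3 m, then turn left 16°, forward 7.4 m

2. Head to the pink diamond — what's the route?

turn left 43°, forward 4.0 m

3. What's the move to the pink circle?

turn left 135°, forward 2.8 m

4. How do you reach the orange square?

turn left 19°, forward 2.0 m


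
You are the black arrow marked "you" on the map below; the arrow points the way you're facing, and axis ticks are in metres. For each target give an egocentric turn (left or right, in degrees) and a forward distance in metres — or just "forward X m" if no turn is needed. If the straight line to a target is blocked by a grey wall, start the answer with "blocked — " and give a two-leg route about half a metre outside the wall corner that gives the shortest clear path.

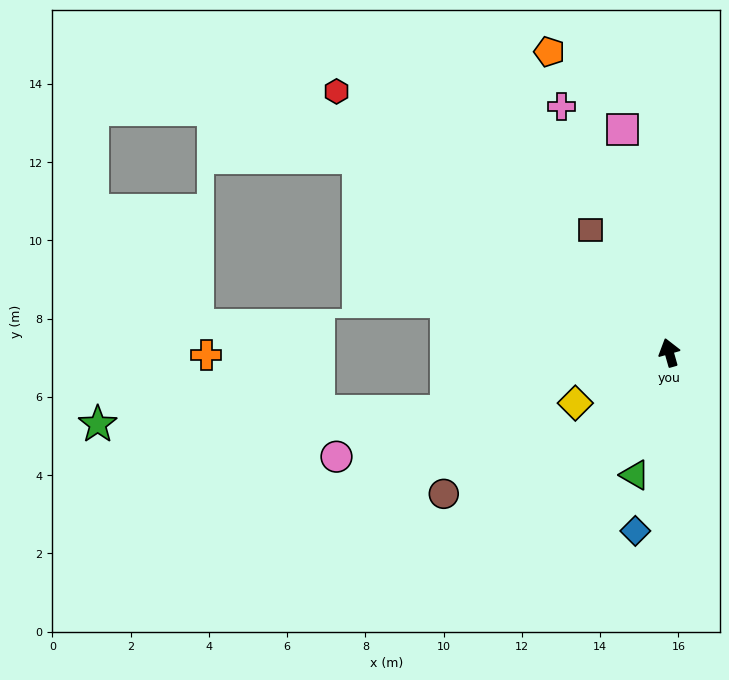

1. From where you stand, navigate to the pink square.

turn right 4°, forward 5.8 m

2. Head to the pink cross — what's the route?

turn left 8°, forward 6.9 m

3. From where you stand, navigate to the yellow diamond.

turn left 102°, forward 2.7 m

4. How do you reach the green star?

blocked — turn left 89°, forward 5.9 m, then turn right 13°, forward 8.9 m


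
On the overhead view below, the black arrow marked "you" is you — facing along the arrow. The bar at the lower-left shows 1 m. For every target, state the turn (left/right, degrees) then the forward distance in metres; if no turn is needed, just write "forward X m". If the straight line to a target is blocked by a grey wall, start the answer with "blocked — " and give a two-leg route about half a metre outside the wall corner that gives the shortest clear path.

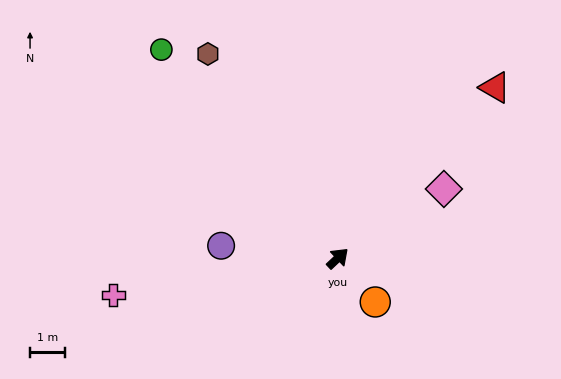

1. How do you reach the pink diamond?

turn right 10°, forward 3.6 m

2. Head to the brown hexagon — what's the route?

turn left 79°, forward 6.8 m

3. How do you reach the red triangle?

turn left 4°, forward 6.6 m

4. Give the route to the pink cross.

turn left 146°, forward 6.4 m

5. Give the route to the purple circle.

turn left 131°, forward 3.3 m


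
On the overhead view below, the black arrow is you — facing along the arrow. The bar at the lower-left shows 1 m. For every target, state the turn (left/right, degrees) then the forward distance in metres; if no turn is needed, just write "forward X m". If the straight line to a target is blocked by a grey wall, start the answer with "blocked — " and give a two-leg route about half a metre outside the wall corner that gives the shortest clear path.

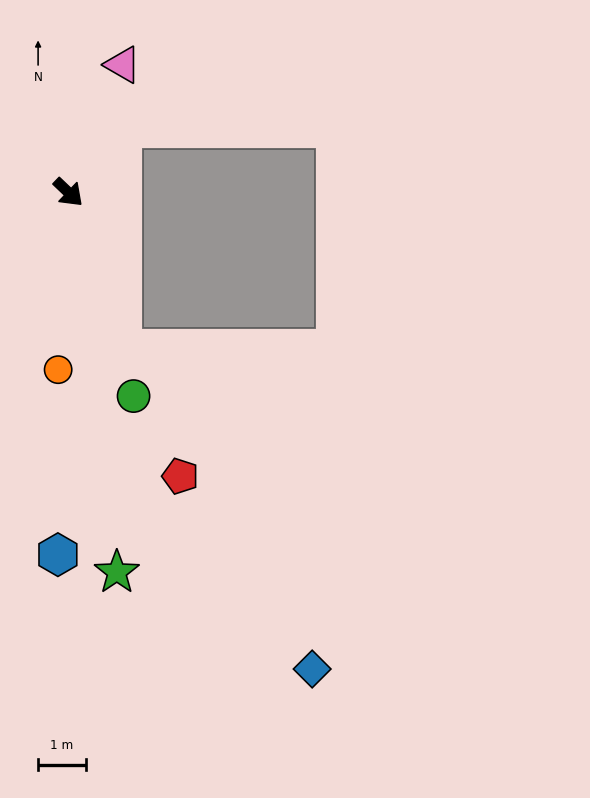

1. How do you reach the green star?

turn right 39°, forward 8.1 m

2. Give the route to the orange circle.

turn right 50°, forward 3.7 m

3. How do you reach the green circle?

turn right 29°, forward 4.5 m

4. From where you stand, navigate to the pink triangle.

turn left 111°, forward 2.9 m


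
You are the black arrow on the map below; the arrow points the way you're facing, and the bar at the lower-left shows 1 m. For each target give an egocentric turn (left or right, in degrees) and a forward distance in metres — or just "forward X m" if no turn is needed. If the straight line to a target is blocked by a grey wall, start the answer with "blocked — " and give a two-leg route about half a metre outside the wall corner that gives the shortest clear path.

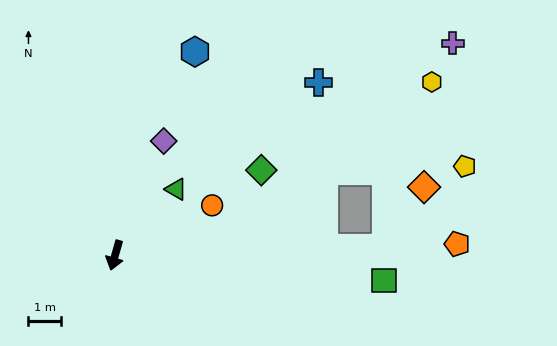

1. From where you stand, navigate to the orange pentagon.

turn left 108°, forward 10.6 m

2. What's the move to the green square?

turn left 101°, forward 8.4 m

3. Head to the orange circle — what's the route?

turn left 133°, forward 3.4 m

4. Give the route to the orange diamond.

blocked — turn left 108°, forward 8.4 m, then turn left 55°, forward 2.2 m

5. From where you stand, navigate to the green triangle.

turn left 153°, forward 2.8 m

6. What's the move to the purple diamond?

turn left 173°, forward 3.9 m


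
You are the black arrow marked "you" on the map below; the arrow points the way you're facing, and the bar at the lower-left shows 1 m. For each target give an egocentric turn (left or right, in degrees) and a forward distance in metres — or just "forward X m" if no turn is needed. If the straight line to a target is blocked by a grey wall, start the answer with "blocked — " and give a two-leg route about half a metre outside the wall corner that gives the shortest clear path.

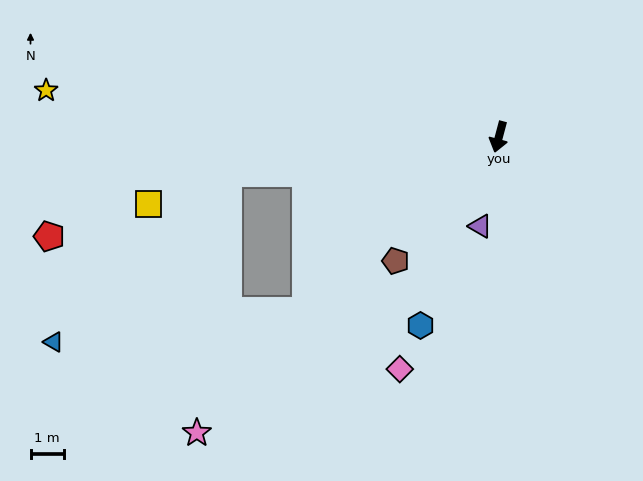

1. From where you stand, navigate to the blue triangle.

blocked — turn right 33°, forward 7.8 m, then turn right 35°, forward 7.7 m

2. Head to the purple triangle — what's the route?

turn left 3°, forward 2.7 m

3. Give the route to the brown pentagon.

turn right 25°, forward 4.9 m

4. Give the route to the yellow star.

turn right 81°, forward 13.7 m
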